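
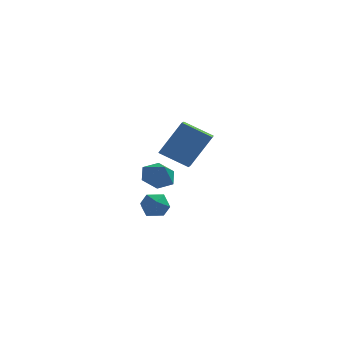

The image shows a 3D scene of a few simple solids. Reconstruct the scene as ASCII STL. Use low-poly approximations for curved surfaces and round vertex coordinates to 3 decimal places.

solid 
facet normal -0.328 0.560 -0.761
outer loop
vertex 0.372 2.489 -1.27
vertex -0.371 1.937 -1.356
vertex -0.405 2.679 -0.796
endloop
endfacet
facet normal 0.549 0.345 0.762
outer loop
vertex 0.372 2.489 -1.27
vertex -0.405 2.679 -0.796
vertex 0.011 1.283 -0.464
endloop
endfacet
facet normal -0.327 0.560 -0.762
outer loop
vertex -0.405 2.679 -0.796
vertex -0.371 1.937 -1.356
vertex -1.149 2.128 -0.882
endloop
endfacet
facet normal -0.229 0.160 0.960
outer loop
vertex -0.405 2.679 -0.796
vertex -1.149 2.128 -0.882
vertex 0.011 1.283 -0.464
endloop
endfacet
facet normal -0.327 0.559 -0.762
outer loop
vertex -1.149 2.128 -0.882
vertex -0.371 1.937 -1.356
vertex -1.115 1.386 -1.441
endloop
endfacet
facet normal -0.593 -0.502 0.630
outer loop
vertex -1.149 2.128 -0.882
vertex -1.115 1.386 -1.441
vertex 0.011 1.283 -0.464
endloop
endfacet
facet normal -0.327 0.559 -0.762
outer loop
vertex -1.115 1.386 -1.441
vertex -0.371 1.937 -1.356
vertex -0.338 1.195 -1.915
endloop
endfacet
facet normal -0.178 -0.979 0.102
outer loop
vertex -1.115 1.386 -1.441
vertex -0.338 1.195 -1.915
vertex 0.011 1.283 -0.464
endloop
endfacet
facet normal -0.327 0.559 -0.762
outer loop
vertex -0.338 1.195 -1.915
vertex -0.371 1.937 -1.356
vertex 0.406 1.747 -1.829
endloop
endfacet
facet normal 0.600 -0.794 -0.096
outer loop
vertex -0.338 1.195 -1.915
vertex 0.406 1.747 -1.829
vertex 0.011 1.283 -0.464
endloop
endfacet
facet normal -0.327 0.559 -0.762
outer loop
vertex 0.406 1.747 -1.829
vertex -0.371 1.937 -1.356
vertex 0.372 2.489 -1.27
endloop
endfacet
facet normal 0.963 -0.132 0.234
outer loop
vertex 0.406 1.747 -1.829
vertex 0.372 2.489 -1.27
vertex 0.011 1.283 -0.464
endloop
endfacet
facet normal -0.534 0.837 -0.116
outer loop
vertex -0.524 1.292 -3.344
vertex -1.149 0.959 -2.871
vertex -0.527 1.407 -2.5
endloop
endfacet
facet normal 0.167 0.977 -0.133
outer loop
vertex -0.524 1.292 -3.344
vertex -0.527 1.407 -2.5
vertex 0.202 1.228 -2.903
endloop
endfacet
facet normal 0.455 0.595 -0.663
outer loop
vertex -0.524 1.292 -3.344
vertex 0.202 1.228 -2.903
vertex 0.03 0.67 -3.522
endloop
endfacet
facet normal -0.066 0.220 -0.973
outer loop
vertex -0.524 1.292 -3.344
vertex 0.03 0.67 -3.522
vertex -0.805 0.503 -3.503
endloop
endfacet
facet normal -0.678 0.370 -0.636
outer loop
vertex -0.524 1.292 -3.344
vertex -0.805 0.503 -3.503
vertex -1.149 0.959 -2.871
endloop
endfacet
facet normal 0.451 0.752 0.481
outer loop
vertex 0.202 1.228 -2.903
vertex -0.527 1.407 -2.5
vertex 0.025 0.857 -2.157
endloop
endfacet
facet normal -0.682 0.526 0.508
outer loop
vertex -0.527 1.407 -2.5
vertex -1.149 0.959 -2.871
vertex -0.81 0.69 -2.138
endloop
endfacet
facet normal -0.915 -0.230 -0.332
outer loop
vertex -1.149 0.959 -2.871
vertex -0.805 0.503 -3.503
vertex -0.982 0.132 -2.757
endloop
endfacet
facet normal 0.075 -0.473 -0.878
outer loop
vertex -0.805 0.503 -3.503
vertex 0.03 0.67 -3.522
vertex -0.253 -0.047 -3.16
endloop
endfacet
facet normal 0.917 0.134 -0.375
outer loop
vertex 0.03 0.67 -3.522
vertex 0.202 1.228 -2.903
vertex 0.369 0.401 -2.789
endloop
endfacet
facet normal 0.066 -0.220 0.973
outer loop
vertex -0.256 0.068 -2.316
vertex 0.025 0.857 -2.157
vertex -0.81 0.69 -2.138
endloop
endfacet
facet normal -0.455 -0.595 0.663
outer loop
vertex -0.256 0.068 -2.316
vertex -0.81 0.69 -2.138
vertex -0.982 0.132 -2.757
endloop
endfacet
facet normal -0.167 -0.977 0.133
outer loop
vertex -0.256 0.068 -2.316
vertex -0.982 0.132 -2.757
vertex -0.253 -0.047 -3.16
endloop
endfacet
facet normal 0.534 -0.837 0.116
outer loop
vertex -0.256 0.068 -2.316
vertex -0.253 -0.047 -3.16
vertex 0.369 0.401 -2.789
endloop
endfacet
facet normal 0.678 -0.370 0.636
outer loop
vertex -0.256 0.068 -2.316
vertex 0.369 0.401 -2.789
vertex 0.025 0.857 -2.157
endloop
endfacet
facet normal -0.075 0.473 0.878
outer loop
vertex -0.81 0.69 -2.138
vertex 0.025 0.857 -2.157
vertex -0.527 1.407 -2.5
endloop
endfacet
facet normal -0.917 -0.134 0.375
outer loop
vertex -0.982 0.132 -2.757
vertex -0.81 0.69 -2.138
vertex -1.149 0.959 -2.871
endloop
endfacet
facet normal -0.451 -0.752 -0.481
outer loop
vertex -0.253 -0.047 -3.16
vertex -0.982 0.132 -2.757
vertex -0.805 0.503 -3.503
endloop
endfacet
facet normal 0.682 -0.526 -0.508
outer loop
vertex 0.369 0.401 -2.789
vertex -0.253 -0.047 -3.16
vertex 0.03 0.67 -3.522
endloop
endfacet
facet normal 0.915 0.230 0.332
outer loop
vertex 0.025 0.857 -2.157
vertex 0.369 0.401 -2.789
vertex 0.202 1.228 -2.903
endloop
endfacet
facet normal -0.870 0.167 0.464
outer loop
vertex 1.259 -3.489 4.469
vertex 1.28 -2.583 4.183
vertex 0.239 -4.009 2.744
endloop
endfacet
facet normal -0.022 -0.954 0.301
outer loop
vertex 1.64 -4.277 1.997
vertex 1.259 -3.489 4.469
vertex 0.239 -4.009 2.744
endloop
endfacet
facet normal -0.870 0.166 0.464
outer loop
vertex 0.239 -4.009 2.744
vertex 1.28 -2.583 4.183
vertex 0.26 -3.103 2.459
endloop
endfacet
facet normal -0.492 -0.251 -0.833
outer loop
vertex 0.26 -3.103 2.459
vertex 1.64 -4.277 1.997
vertex 0.239 -4.009 2.744
endloop
endfacet
facet normal 0.492 0.252 0.833
outer loop
vertex 1.259 -3.489 4.469
vertex 2.681 -2.851 3.436
vertex 1.28 -2.583 4.183
endloop
endfacet
facet normal -0.022 -0.954 0.301
outer loop
vertex 2.66 -3.757 3.721
vertex 1.259 -3.489 4.469
vertex 1.64 -4.277 1.997
endloop
endfacet
facet normal 0.493 0.251 0.833
outer loop
vertex 2.66 -3.757 3.721
vertex 2.681 -2.851 3.436
vertex 1.259 -3.489 4.469
endloop
endfacet
facet normal 0.022 0.953 -0.301
outer loop
vertex 1.28 -2.583 4.183
vertex 2.681 -2.851 3.436
vertex 0.26 -3.103 2.459
endloop
endfacet
facet normal -0.493 -0.252 -0.833
outer loop
vertex 1.661 -3.371 1.711
vertex 1.64 -4.277 1.997
vertex 0.26 -3.103 2.459
endloop
endfacet
facet normal 0.022 0.954 -0.300
outer loop
vertex 0.26 -3.103 2.459
vertex 2.681 -2.851 3.436
vertex 1.661 -3.371 1.711
endloop
endfacet
facet normal 0.870 -0.167 -0.464
outer loop
vertex 1.661 -3.371 1.711
vertex 2.66 -3.757 3.721
vertex 1.64 -4.277 1.997
endloop
endfacet
facet normal 0.870 -0.166 -0.464
outer loop
vertex 2.681 -2.851 3.436
vertex 2.66 -3.757 3.721
vertex 1.661 -3.371 1.711
endloop
endfacet

endsolid


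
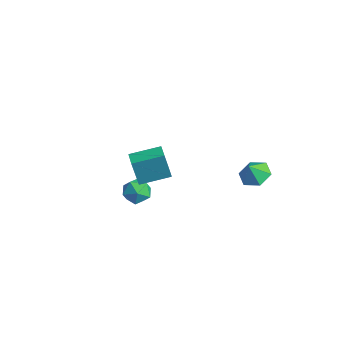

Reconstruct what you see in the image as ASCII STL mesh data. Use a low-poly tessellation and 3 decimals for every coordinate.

solid 
facet normal -0.974 0.227 0.016
outer loop
vertex -2.297 -1.153 -4.243
vertex -2.458 -1.886 -3.666
vertex -2.254 -1.036 -3.305
endloop
endfacet
facet normal -0.578 0.813 -0.075
outer loop
vertex -2.297 -1.153 -4.243
vertex -2.254 -1.036 -3.305
vertex -1.608 -0.628 -3.863
endloop
endfacet
facet normal -0.186 0.724 -0.664
outer loop
vertex -2.297 -1.153 -4.243
vertex -1.608 -0.628 -3.863
vertex -1.412 -1.226 -4.57
endloop
endfacet
facet normal -0.339 0.083 -0.937
outer loop
vertex -2.297 -1.153 -4.243
vertex -1.412 -1.226 -4.57
vertex -1.938 -2.004 -4.448
endloop
endfacet
facet normal -0.827 -0.224 -0.516
outer loop
vertex -2.297 -1.153 -4.243
vertex -1.938 -2.004 -4.448
vertex -2.458 -1.886 -3.666
endloop
endfacet
facet normal -0.133 0.867 0.480
outer loop
vertex -1.608 -0.628 -3.863
vertex -2.254 -1.036 -3.305
vertex -1.342 -1.036 -3.052
endloop
endfacet
facet normal -0.774 -0.081 0.628
outer loop
vertex -2.254 -1.036 -3.305
vertex -2.458 -1.886 -3.666
vertex -1.868 -1.814 -2.93
endloop
endfacet
facet normal -0.535 -0.812 -0.233
outer loop
vertex -2.458 -1.886 -3.666
vertex -1.938 -2.004 -4.448
vertex -1.672 -2.412 -3.637
endloop
endfacet
facet normal 0.254 -0.315 -0.915
outer loop
vertex -1.938 -2.004 -4.448
vertex -1.412 -1.226 -4.57
vertex -1.026 -2.004 -4.195
endloop
endfacet
facet normal 0.502 0.724 -0.473
outer loop
vertex -1.412 -1.226 -4.57
vertex -1.608 -0.628 -3.863
vertex -0.822 -1.154 -3.834
endloop
endfacet
facet normal 0.339 -0.083 0.937
outer loop
vertex -0.983 -1.887 -3.257
vertex -1.342 -1.036 -3.052
vertex -1.868 -1.814 -2.93
endloop
endfacet
facet normal 0.186 -0.724 0.664
outer loop
vertex -0.983 -1.887 -3.257
vertex -1.868 -1.814 -2.93
vertex -1.672 -2.412 -3.637
endloop
endfacet
facet normal 0.578 -0.813 0.075
outer loop
vertex -0.983 -1.887 -3.257
vertex -1.672 -2.412 -3.637
vertex -1.026 -2.004 -4.195
endloop
endfacet
facet normal 0.974 -0.227 -0.016
outer loop
vertex -0.983 -1.887 -3.257
vertex -1.026 -2.004 -4.195
vertex -0.822 -1.154 -3.834
endloop
endfacet
facet normal 0.827 0.224 0.516
outer loop
vertex -0.983 -1.887 -3.257
vertex -0.822 -1.154 -3.834
vertex -1.342 -1.036 -3.052
endloop
endfacet
facet normal -0.254 0.315 0.915
outer loop
vertex -1.868 -1.814 -2.93
vertex -1.342 -1.036 -3.052
vertex -2.254 -1.036 -3.305
endloop
endfacet
facet normal -0.502 -0.724 0.473
outer loop
vertex -1.672 -2.412 -3.637
vertex -1.868 -1.814 -2.93
vertex -2.458 -1.886 -3.666
endloop
endfacet
facet normal 0.133 -0.867 -0.480
outer loop
vertex -1.026 -2.004 -4.195
vertex -1.672 -2.412 -3.637
vertex -1.938 -2.004 -4.448
endloop
endfacet
facet normal 0.774 0.081 -0.628
outer loop
vertex -0.822 -1.154 -3.834
vertex -1.026 -2.004 -4.195
vertex -1.412 -1.226 -4.57
endloop
endfacet
facet normal 0.535 0.812 0.233
outer loop
vertex -1.342 -1.036 -3.052
vertex -0.822 -1.154 -3.834
vertex -1.608 -0.628 -3.863
endloop
endfacet
facet normal -0.921 0.385 -0.058
outer loop
vertex 2.499 -4.514 4.078
vertex 3.139 -2.927 4.444
vertex 2.728 -4.219 2.399
endloop
endfacet
facet normal -0.366 -0.907 -0.209
outer loop
vertex 3.621 -4.593 2.456
vertex 2.499 -4.514 4.078
vertex 2.728 -4.219 2.399
endloop
endfacet
facet normal -0.921 0.385 -0.058
outer loop
vertex 2.728 -4.219 2.399
vertex 3.139 -2.927 4.444
vertex 3.368 -2.632 2.765
endloop
endfacet
facet normal 0.134 0.171 -0.976
outer loop
vertex 3.368 -2.632 2.765
vertex 3.621 -4.593 2.456
vertex 2.728 -4.219 2.399
endloop
endfacet
facet normal -0.134 -0.171 0.976
outer loop
vertex 2.499 -4.514 4.078
vertex 4.032 -3.301 4.501
vertex 3.139 -2.927 4.444
endloop
endfacet
facet normal -0.366 -0.907 -0.209
outer loop
vertex 3.392 -4.888 4.135
vertex 2.499 -4.514 4.078
vertex 3.621 -4.593 2.456
endloop
endfacet
facet normal -0.134 -0.171 0.976
outer loop
vertex 3.392 -4.888 4.135
vertex 4.032 -3.301 4.501
vertex 2.499 -4.514 4.078
endloop
endfacet
facet normal 0.366 0.907 0.209
outer loop
vertex 3.139 -2.927 4.444
vertex 4.032 -3.301 4.501
vertex 3.368 -2.632 2.765
endloop
endfacet
facet normal 0.134 0.171 -0.976
outer loop
vertex 4.261 -3.006 2.822
vertex 3.621 -4.593 2.456
vertex 3.368 -2.632 2.765
endloop
endfacet
facet normal 0.366 0.907 0.209
outer loop
vertex 3.368 -2.632 2.765
vertex 4.032 -3.301 4.501
vertex 4.261 -3.006 2.822
endloop
endfacet
facet normal 0.921 -0.385 0.058
outer loop
vertex 4.261 -3.006 2.822
vertex 3.392 -4.888 4.135
vertex 3.621 -4.593 2.456
endloop
endfacet
facet normal 0.921 -0.385 0.058
outer loop
vertex 4.032 -3.301 4.501
vertex 3.392 -4.888 4.135
vertex 4.261 -3.006 2.822
endloop
endfacet
facet normal -0.025 0.451 -0.892
outer loop
vertex 4.25 3.389 -0.153
vertex 3.508 2.838 -0.411
vertex 3.352 3.681 0.02
endloop
endfacet
facet normal 0.288 0.361 0.887
outer loop
vertex 4.25 3.389 -0.153
vertex 3.352 3.681 0.02
vertex 3.532 2.382 0.491
endloop
endfacet
facet normal -0.025 0.451 -0.892
outer loop
vertex 3.352 3.681 0.02
vertex 3.508 2.838 -0.411
vertex 2.61 3.13 -0.238
endloop
endfacet
facet normal -0.474 0.241 0.847
outer loop
vertex 3.352 3.681 0.02
vertex 2.61 3.13 -0.238
vertex 3.532 2.382 0.491
endloop
endfacet
facet normal -0.025 0.451 -0.892
outer loop
vertex 2.61 3.13 -0.238
vertex 3.508 2.838 -0.411
vertex 2.765 2.286 -0.669
endloop
endfacet
facet normal -0.746 -0.406 0.527
outer loop
vertex 2.61 3.13 -0.238
vertex 2.765 2.286 -0.669
vertex 3.532 2.382 0.491
endloop
endfacet
facet normal -0.025 0.450 -0.893
outer loop
vertex 2.765 2.286 -0.669
vertex 3.508 2.838 -0.411
vertex 3.663 1.994 -0.841
endloop
endfacet
facet normal -0.257 -0.934 0.247
outer loop
vertex 2.765 2.286 -0.669
vertex 3.663 1.994 -0.841
vertex 3.532 2.382 0.491
endloop
endfacet
facet normal -0.024 0.450 -0.893
outer loop
vertex 3.663 1.994 -0.841
vertex 3.508 2.838 -0.411
vertex 4.405 2.545 -0.583
endloop
endfacet
facet normal 0.505 -0.814 0.287
outer loop
vertex 3.663 1.994 -0.841
vertex 4.405 2.545 -0.583
vertex 3.532 2.382 0.491
endloop
endfacet
facet normal -0.024 0.450 -0.893
outer loop
vertex 4.405 2.545 -0.583
vertex 3.508 2.838 -0.411
vertex 4.25 3.389 -0.153
endloop
endfacet
facet normal 0.777 -0.166 0.607
outer loop
vertex 4.405 2.545 -0.583
vertex 4.25 3.389 -0.153
vertex 3.532 2.382 0.491
endloop
endfacet

endsolid


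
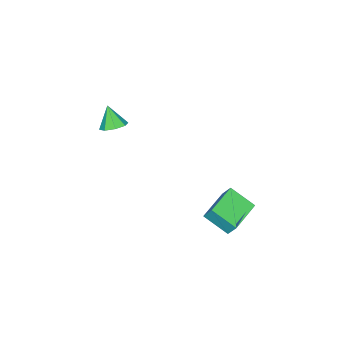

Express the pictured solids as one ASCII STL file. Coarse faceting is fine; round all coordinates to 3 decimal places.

solid 
facet normal 0.239 0.485 -0.841
outer loop
vertex 0.015 -2.808 0.41
vertex -0.648 -2.811 0.22
vertex -0.246 -2.383 0.581
endloop
endfacet
facet normal 0.623 0.070 0.779
outer loop
vertex 0.015 -2.808 0.41
vertex -0.246 -2.383 0.581
vertex -0.932 -3.389 1.22
endloop
endfacet
facet normal 0.239 0.485 -0.841
outer loop
vertex -0.246 -2.383 0.581
vertex -0.648 -2.811 0.22
vertex -0.742 -2.208 0.541
endloop
endfacet
facet normal 0.101 0.484 0.869
outer loop
vertex -0.246 -2.383 0.581
vertex -0.742 -2.208 0.541
vertex -0.932 -3.389 1.22
endloop
endfacet
facet normal 0.239 0.485 -0.841
outer loop
vertex -0.742 -2.208 0.541
vertex -0.648 -2.811 0.22
vertex -1.184 -2.386 0.313
endloop
endfacet
facet normal -0.547 0.482 0.685
outer loop
vertex -0.742 -2.208 0.541
vertex -1.184 -2.386 0.313
vertex -0.932 -3.389 1.22
endloop
endfacet
facet normal 0.239 0.485 -0.841
outer loop
vertex -1.184 -2.386 0.313
vertex -0.648 -2.811 0.22
vertex -1.311 -2.814 0.03
endloop
endfacet
facet normal -0.942 0.062 0.330
outer loop
vertex -1.184 -2.386 0.313
vertex -1.311 -2.814 0.03
vertex -0.932 -3.389 1.22
endloop
endfacet
facet normal 0.239 0.487 -0.840
outer loop
vertex -1.311 -2.814 0.03
vertex -0.648 -2.811 0.22
vertex -1.05 -3.239 -0.142
endloop
endfacet
facet normal -0.849 -0.528 0.015
outer loop
vertex -1.311 -2.814 0.03
vertex -1.05 -3.239 -0.142
vertex -0.932 -3.389 1.22
endloop
endfacet
facet normal 0.239 0.486 -0.840
outer loop
vertex -1.05 -3.239 -0.142
vertex -0.648 -2.811 0.22
vertex -0.553 -3.414 -0.102
endloop
endfacet
facet normal -0.326 -0.942 -0.076
outer loop
vertex -1.05 -3.239 -0.142
vertex -0.553 -3.414 -0.102
vertex -0.932 -3.389 1.22
endloop
endfacet
facet normal 0.240 0.486 -0.840
outer loop
vertex -0.553 -3.414 -0.102
vertex -0.648 -2.811 0.22
vertex -0.112 -3.236 0.127
endloop
endfacet
facet normal 0.322 -0.940 0.110
outer loop
vertex -0.553 -3.414 -0.102
vertex -0.112 -3.236 0.127
vertex -0.932 -3.389 1.22
endloop
endfacet
facet normal 0.239 0.485 -0.841
outer loop
vertex -0.112 -3.236 0.127
vertex -0.648 -2.811 0.22
vertex 0.015 -2.808 0.41
endloop
endfacet
facet normal 0.717 -0.520 0.465
outer loop
vertex -0.112 -3.236 0.127
vertex 0.015 -2.808 0.41
vertex -0.932 -3.389 1.22
endloop
endfacet
facet normal -0.991 -0.102 0.091
outer loop
vertex -2.043 2.83 -2.181
vertex -2.237 4.067 -2.912
vertex -2.067 2.359 -2.971
endloop
endfacet
facet normal 0.134 -0.853 0.505
outer loop
vertex -0.363 2.533 -3.128
vertex -2.043 2.83 -2.181
vertex -2.067 2.359 -2.971
endloop
endfacet
facet normal -0.991 -0.102 0.091
outer loop
vertex -2.067 2.359 -2.971
vertex -2.237 4.067 -2.912
vertex -2.261 3.596 -3.702
endloop
endfacet
facet normal -0.027 -0.512 -0.859
outer loop
vertex -2.261 3.596 -3.702
vertex -0.363 2.533 -3.128
vertex -2.067 2.359 -2.971
endloop
endfacet
facet normal 0.027 0.512 0.859
outer loop
vertex -2.043 2.83 -2.181
vertex -0.533 4.241 -3.069
vertex -2.237 4.067 -2.912
endloop
endfacet
facet normal 0.134 -0.853 0.505
outer loop
vertex -0.339 3.004 -2.338
vertex -2.043 2.83 -2.181
vertex -0.363 2.533 -3.128
endloop
endfacet
facet normal 0.027 0.512 0.859
outer loop
vertex -0.339 3.004 -2.338
vertex -0.533 4.241 -3.069
vertex -2.043 2.83 -2.181
endloop
endfacet
facet normal -0.134 0.853 -0.505
outer loop
vertex -2.237 4.067 -2.912
vertex -0.533 4.241 -3.069
vertex -2.261 3.596 -3.702
endloop
endfacet
facet normal -0.027 -0.512 -0.859
outer loop
vertex -0.557 3.77 -3.859
vertex -0.363 2.533 -3.128
vertex -2.261 3.596 -3.702
endloop
endfacet
facet normal -0.134 0.853 -0.505
outer loop
vertex -2.261 3.596 -3.702
vertex -0.533 4.241 -3.069
vertex -0.557 3.77 -3.859
endloop
endfacet
facet normal 0.991 0.102 -0.091
outer loop
vertex -0.557 3.77 -3.859
vertex -0.339 3.004 -2.338
vertex -0.363 2.533 -3.128
endloop
endfacet
facet normal 0.991 0.102 -0.091
outer loop
vertex -0.533 4.241 -3.069
vertex -0.339 3.004 -2.338
vertex -0.557 3.77 -3.859
endloop
endfacet

endsolid


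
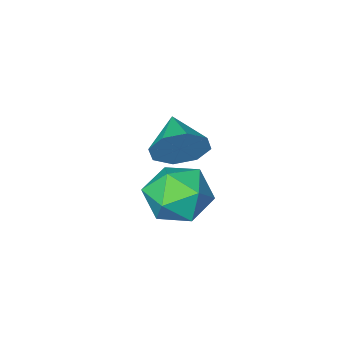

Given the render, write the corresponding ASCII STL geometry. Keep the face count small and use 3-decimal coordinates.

solid 
facet normal 0.343 0.881 -0.326
outer loop
vertex 1.263 -0.5 1.57
vertex 0.636 -0.534 0.817
vertex 0.603 -0.183 1.732
endloop
endfacet
facet normal 0.102 -0.276 0.956
outer loop
vertex 1.263 -0.5 1.57
vertex 0.603 -0.183 1.732
vertex 0.124 -1.846 1.303
endloop
endfacet
facet normal 0.344 0.881 -0.325
outer loop
vertex 0.603 -0.183 1.732
vertex 0.636 -0.534 0.817
vertex -0.038 -0.071 1.357
endloop
endfacet
facet normal -0.513 -0.073 0.855
outer loop
vertex 0.603 -0.183 1.732
vertex -0.038 -0.071 1.357
vertex 0.124 -1.846 1.303
endloop
endfacet
facet normal 0.344 0.881 -0.325
outer loop
vertex -0.038 -0.071 1.357
vertex 0.636 -0.534 0.817
vertex -0.283 -0.23 0.667
endloop
endfacet
facet normal -0.931 -0.096 0.353
outer loop
vertex -0.038 -0.071 1.357
vertex -0.283 -0.23 0.667
vertex 0.124 -1.846 1.303
endloop
endfacet
facet normal 0.344 0.880 -0.326
outer loop
vertex -0.283 -0.23 0.667
vertex 0.636 -0.534 0.817
vertex 0.01 -0.568 0.064
endloop
endfacet
facet normal -0.909 -0.330 -0.257
outer loop
vertex -0.283 -0.23 0.667
vertex 0.01 -0.568 0.064
vertex 0.124 -1.846 1.303
endloop
endfacet
facet normal 0.344 0.881 -0.325
outer loop
vertex 0.01 -0.568 0.064
vertex 0.636 -0.534 0.817
vertex 0.67 -0.885 -0.097
endloop
endfacet
facet normal -0.458 -0.640 -0.618
outer loop
vertex 0.01 -0.568 0.064
vertex 0.67 -0.885 -0.097
vertex 0.124 -1.846 1.303
endloop
endfacet
facet normal 0.344 0.881 -0.325
outer loop
vertex 0.67 -0.885 -0.097
vertex 0.636 -0.534 0.817
vertex 1.31 -0.997 0.277
endloop
endfacet
facet normal 0.155 -0.842 -0.517
outer loop
vertex 0.67 -0.885 -0.097
vertex 1.31 -0.997 0.277
vertex 0.124 -1.846 1.303
endloop
endfacet
facet normal 0.344 0.881 -0.326
outer loop
vertex 1.31 -0.997 0.277
vertex 0.636 -0.534 0.817
vertex 1.556 -0.837 0.968
endloop
endfacet
facet normal 0.574 -0.819 -0.015
outer loop
vertex 1.31 -0.997 0.277
vertex 1.556 -0.837 0.968
vertex 0.124 -1.846 1.303
endloop
endfacet
facet normal 0.344 0.881 -0.326
outer loop
vertex 1.556 -0.837 0.968
vertex 0.636 -0.534 0.817
vertex 1.263 -0.5 1.57
endloop
endfacet
facet normal 0.551 -0.585 0.595
outer loop
vertex 1.556 -0.837 0.968
vertex 1.263 -0.5 1.57
vertex 0.124 -1.846 1.303
endloop
endfacet
facet normal -0.201 -0.393 0.897
outer loop
vertex 1.566 2.099 1.994
vertex 2.204 1.218 1.751
vertex 2.653 2.112 2.243
endloop
endfacet
facet normal -0.215 0.320 0.923
outer loop
vertex 1.566 2.099 1.994
vertex 2.653 2.112 2.243
vertex 2.168 3.019 1.815
endloop
endfacet
facet normal -0.703 0.548 0.454
outer loop
vertex 1.566 2.099 1.994
vertex 2.168 3.019 1.815
vertex 1.42 2.686 1.059
endloop
endfacet
facet normal -0.990 -0.024 0.139
outer loop
vertex 1.566 2.099 1.994
vertex 1.42 2.686 1.059
vertex 1.442 1.573 1.02
endloop
endfacet
facet normal -0.679 -0.606 0.414
outer loop
vertex 1.566 2.099 1.994
vertex 1.442 1.573 1.02
vertex 2.204 1.218 1.751
endloop
endfacet
facet normal 0.423 0.562 0.711
outer loop
vertex 2.168 3.019 1.815
vertex 2.653 2.112 2.243
vertex 3.178 2.707 1.46
endloop
endfacet
facet normal 0.446 -0.593 0.670
outer loop
vertex 2.653 2.112 2.243
vertex 2.204 1.218 1.751
vertex 3.2 1.594 1.421
endloop
endfacet
facet normal -0.329 -0.938 -0.112
outer loop
vertex 2.204 1.218 1.751
vertex 1.442 1.573 1.02
vertex 2.452 1.261 0.665
endloop
endfacet
facet normal -0.832 0.003 -0.555
outer loop
vertex 1.442 1.573 1.02
vertex 1.42 2.686 1.059
vertex 1.967 2.168 0.237
endloop
endfacet
facet normal -0.366 0.929 -0.047
outer loop
vertex 1.42 2.686 1.059
vertex 2.168 3.019 1.815
vertex 2.416 3.062 0.729
endloop
endfacet
facet normal 0.990 0.024 -0.139
outer loop
vertex 3.054 2.181 0.486
vertex 3.178 2.707 1.46
vertex 3.2 1.594 1.421
endloop
endfacet
facet normal 0.703 -0.548 -0.454
outer loop
vertex 3.054 2.181 0.486
vertex 3.2 1.594 1.421
vertex 2.452 1.261 0.665
endloop
endfacet
facet normal 0.215 -0.320 -0.923
outer loop
vertex 3.054 2.181 0.486
vertex 2.452 1.261 0.665
vertex 1.967 2.168 0.237
endloop
endfacet
facet normal 0.201 0.393 -0.897
outer loop
vertex 3.054 2.181 0.486
vertex 1.967 2.168 0.237
vertex 2.416 3.062 0.729
endloop
endfacet
facet normal 0.679 0.606 -0.414
outer loop
vertex 3.054 2.181 0.486
vertex 2.416 3.062 0.729
vertex 3.178 2.707 1.46
endloop
endfacet
facet normal 0.832 -0.003 0.555
outer loop
vertex 3.2 1.594 1.421
vertex 3.178 2.707 1.46
vertex 2.653 2.112 2.243
endloop
endfacet
facet normal 0.366 -0.929 0.047
outer loop
vertex 2.452 1.261 0.665
vertex 3.2 1.594 1.421
vertex 2.204 1.218 1.751
endloop
endfacet
facet normal -0.423 -0.562 -0.711
outer loop
vertex 1.967 2.168 0.237
vertex 2.452 1.261 0.665
vertex 1.442 1.573 1.02
endloop
endfacet
facet normal -0.446 0.593 -0.670
outer loop
vertex 2.416 3.062 0.729
vertex 1.967 2.168 0.237
vertex 1.42 2.686 1.059
endloop
endfacet
facet normal 0.329 0.938 0.112
outer loop
vertex 3.178 2.707 1.46
vertex 2.416 3.062 0.729
vertex 2.168 3.019 1.815
endloop
endfacet

endsolid


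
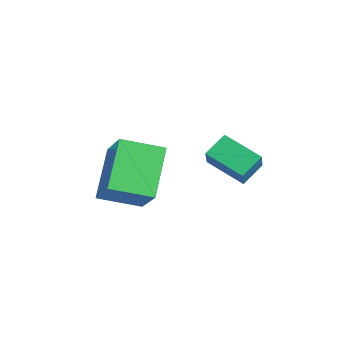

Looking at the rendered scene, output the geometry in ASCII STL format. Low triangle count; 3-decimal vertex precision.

solid 
facet normal -0.608 0.454 0.651
outer loop
vertex 2.893 0.581 2.816
vertex 3.392 1.853 2.395
vertex 1.724 0.66 1.669
endloop
endfacet
facet normal -0.349 -0.890 0.294
outer loop
vertex 2.868 -0.193 0.445
vertex 2.893 0.581 2.816
vertex 1.724 0.66 1.669
endloop
endfacet
facet normal -0.608 0.454 0.651
outer loop
vertex 1.724 0.66 1.669
vertex 3.392 1.853 2.395
vertex 2.223 1.932 1.248
endloop
endfacet
facet normal -0.713 0.048 -0.700
outer loop
vertex 2.223 1.932 1.248
vertex 2.868 -0.193 0.445
vertex 1.724 0.66 1.669
endloop
endfacet
facet normal 0.713 -0.048 0.700
outer loop
vertex 2.893 0.581 2.816
vertex 4.536 1.0 1.171
vertex 3.392 1.853 2.395
endloop
endfacet
facet normal -0.349 -0.890 0.294
outer loop
vertex 4.037 -0.272 1.592
vertex 2.893 0.581 2.816
vertex 2.868 -0.193 0.445
endloop
endfacet
facet normal 0.713 -0.048 0.700
outer loop
vertex 4.037 -0.272 1.592
vertex 4.536 1.0 1.171
vertex 2.893 0.581 2.816
endloop
endfacet
facet normal 0.349 0.890 -0.294
outer loop
vertex 3.392 1.853 2.395
vertex 4.536 1.0 1.171
vertex 2.223 1.932 1.248
endloop
endfacet
facet normal -0.713 0.048 -0.700
outer loop
vertex 3.367 1.079 0.024
vertex 2.868 -0.193 0.445
vertex 2.223 1.932 1.248
endloop
endfacet
facet normal 0.349 0.890 -0.294
outer loop
vertex 2.223 1.932 1.248
vertex 4.536 1.0 1.171
vertex 3.367 1.079 0.024
endloop
endfacet
facet normal 0.608 -0.454 -0.651
outer loop
vertex 3.367 1.079 0.024
vertex 4.037 -0.272 1.592
vertex 2.868 -0.193 0.445
endloop
endfacet
facet normal 0.608 -0.454 -0.651
outer loop
vertex 4.536 1.0 1.171
vertex 4.037 -0.272 1.592
vertex 3.367 1.079 0.024
endloop
endfacet
facet normal -0.782 -0.503 0.368
outer loop
vertex 3.786 2.923 2.101
vertex 3.541 3.656 2.582
vertex 3.201 3.25 1.306
endloop
endfacet
facet normal 0.269 -0.805 -0.529
outer loop
vertex 4.279 3.944 0.798
vertex 3.786 2.923 2.101
vertex 3.201 3.25 1.306
endloop
endfacet
facet normal -0.781 -0.504 0.368
outer loop
vertex 3.201 3.25 1.306
vertex 3.541 3.656 2.582
vertex 2.956 3.982 1.787
endloop
endfacet
facet normal -0.563 0.314 -0.765
outer loop
vertex 2.956 3.982 1.787
vertex 4.279 3.944 0.798
vertex 3.201 3.25 1.306
endloop
endfacet
facet normal 0.563 -0.314 0.765
outer loop
vertex 3.786 2.923 2.101
vertex 4.619 4.35 2.074
vertex 3.541 3.656 2.582
endloop
endfacet
facet normal 0.270 -0.805 -0.529
outer loop
vertex 4.864 3.618 1.593
vertex 3.786 2.923 2.101
vertex 4.279 3.944 0.798
endloop
endfacet
facet normal 0.563 -0.314 0.765
outer loop
vertex 4.864 3.618 1.593
vertex 4.619 4.35 2.074
vertex 3.786 2.923 2.101
endloop
endfacet
facet normal -0.269 0.805 0.528
outer loop
vertex 3.541 3.656 2.582
vertex 4.619 4.35 2.074
vertex 2.956 3.982 1.787
endloop
endfacet
facet normal -0.563 0.314 -0.765
outer loop
vertex 4.034 4.677 1.279
vertex 4.279 3.944 0.798
vertex 2.956 3.982 1.787
endloop
endfacet
facet normal -0.269 0.805 0.529
outer loop
vertex 2.956 3.982 1.787
vertex 4.619 4.35 2.074
vertex 4.034 4.677 1.279
endloop
endfacet
facet normal 0.782 0.503 -0.369
outer loop
vertex 4.034 4.677 1.279
vertex 4.864 3.618 1.593
vertex 4.279 3.944 0.798
endloop
endfacet
facet normal 0.782 0.503 -0.368
outer loop
vertex 4.619 4.35 2.074
vertex 4.864 3.618 1.593
vertex 4.034 4.677 1.279
endloop
endfacet

endsolid


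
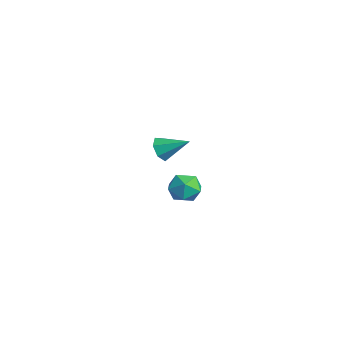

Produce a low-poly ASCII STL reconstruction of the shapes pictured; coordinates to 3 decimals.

solid 
facet normal -0.538 -0.694 -0.479
outer loop
vertex -1.167 -1.068 -4.352
vertex -1.593 -1.069 -3.873
vertex -1.587 -0.708 -4.402
endloop
endfacet
facet normal 0.554 0.561 -0.615
outer loop
vertex -1.167 -1.068 -4.352
vertex -1.587 -0.708 -4.402
vertex -0.867 -0.131 -3.227
endloop
endfacet
facet normal -0.538 -0.694 -0.479
outer loop
vertex -1.587 -0.708 -4.402
vertex -1.593 -1.069 -3.873
vertex -2.011 -0.62 -4.054
endloop
endfacet
facet normal -0.119 0.918 -0.378
outer loop
vertex -1.587 -0.708 -4.402
vertex -2.011 -0.62 -4.054
vertex -0.867 -0.131 -3.227
endloop
endfacet
facet normal -0.538 -0.694 -0.479
outer loop
vertex -2.011 -0.62 -4.054
vertex -1.593 -1.069 -3.873
vertex -2.12 -0.87 -3.57
endloop
endfacet
facet normal -0.544 0.789 0.285
outer loop
vertex -2.011 -0.62 -4.054
vertex -2.12 -0.87 -3.57
vertex -0.867 -0.131 -3.227
endloop
endfacet
facet normal -0.537 -0.695 -0.477
outer loop
vertex -2.12 -0.87 -3.57
vertex -1.593 -1.069 -3.873
vertex -1.831 -1.269 -3.314
endloop
endfacet
facet normal -0.400 0.272 0.875
outer loop
vertex -2.12 -0.87 -3.57
vertex -1.831 -1.269 -3.314
vertex -0.867 -0.131 -3.227
endloop
endfacet
facet normal -0.538 -0.695 -0.478
outer loop
vertex -1.831 -1.269 -3.314
vertex -1.593 -1.069 -3.873
vertex -1.363 -1.518 -3.479
endloop
endfacet
facet normal 0.204 -0.245 0.948
outer loop
vertex -1.831 -1.269 -3.314
vertex -1.363 -1.518 -3.479
vertex -0.867 -0.131 -3.227
endloop
endfacet
facet normal -0.537 -0.695 -0.478
outer loop
vertex -1.363 -1.518 -3.479
vertex -1.593 -1.069 -3.873
vertex -1.068 -1.428 -3.941
endloop
endfacet
facet normal 0.813 -0.372 0.447
outer loop
vertex -1.363 -1.518 -3.479
vertex -1.068 -1.428 -3.941
vertex -0.867 -0.131 -3.227
endloop
endfacet
facet normal -0.537 -0.694 -0.479
outer loop
vertex -1.068 -1.428 -3.941
vertex -1.593 -1.069 -3.873
vertex -1.167 -1.068 -4.352
endloop
endfacet
facet normal 0.969 -0.015 -0.246
outer loop
vertex -1.068 -1.428 -3.941
vertex -1.167 -1.068 -4.352
vertex -0.867 -0.131 -3.227
endloop
endfacet
facet normal -0.491 0.271 0.828
outer loop
vertex 3.169 -1.779 -2.643
vertex 3.522 -2.313 -2.259
vertex 3.819 -1.629 -2.307
endloop
endfacet
facet normal -0.395 0.829 0.395
outer loop
vertex 3.169 -1.779 -2.643
vertex 3.819 -1.629 -2.307
vertex 3.684 -1.367 -2.993
endloop
endfacet
facet normal -0.699 0.676 -0.232
outer loop
vertex 3.169 -1.779 -2.643
vertex 3.684 -1.367 -2.993
vertex 3.304 -1.889 -3.369
endloop
endfacet
facet normal -0.982 0.023 -0.186
outer loop
vertex 3.169 -1.779 -2.643
vertex 3.304 -1.889 -3.369
vertex 3.204 -2.473 -2.915
endloop
endfacet
facet normal -0.854 -0.227 0.469
outer loop
vertex 3.169 -1.779 -2.643
vertex 3.204 -2.473 -2.915
vertex 3.522 -2.313 -2.259
endloop
endfacet
facet normal 0.307 0.908 0.286
outer loop
vertex 3.684 -1.367 -2.993
vertex 3.819 -1.629 -2.307
vertex 4.356 -1.647 -2.825
endloop
endfacet
facet normal 0.150 0.004 0.989
outer loop
vertex 3.819 -1.629 -2.307
vertex 3.522 -2.313 -2.259
vertex 4.256 -2.231 -2.371
endloop
endfacet
facet normal -0.436 -0.802 0.407
outer loop
vertex 3.522 -2.313 -2.259
vertex 3.204 -2.473 -2.915
vertex 3.876 -2.753 -2.747
endloop
endfacet
facet normal -0.644 -0.398 -0.654
outer loop
vertex 3.204 -2.473 -2.915
vertex 3.304 -1.889 -3.369
vertex 3.741 -2.491 -3.433
endloop
endfacet
facet normal -0.185 0.659 -0.729
outer loop
vertex 3.304 -1.889 -3.369
vertex 3.684 -1.367 -2.993
vertex 4.038 -1.807 -3.481
endloop
endfacet
facet normal 0.982 -0.023 0.186
outer loop
vertex 4.391 -2.341 -3.097
vertex 4.356 -1.647 -2.825
vertex 4.256 -2.231 -2.371
endloop
endfacet
facet normal 0.699 -0.676 0.232
outer loop
vertex 4.391 -2.341 -3.097
vertex 4.256 -2.231 -2.371
vertex 3.876 -2.753 -2.747
endloop
endfacet
facet normal 0.395 -0.829 -0.395
outer loop
vertex 4.391 -2.341 -3.097
vertex 3.876 -2.753 -2.747
vertex 3.741 -2.491 -3.433
endloop
endfacet
facet normal 0.491 -0.271 -0.828
outer loop
vertex 4.391 -2.341 -3.097
vertex 3.741 -2.491 -3.433
vertex 4.038 -1.807 -3.481
endloop
endfacet
facet normal 0.854 0.227 -0.469
outer loop
vertex 4.391 -2.341 -3.097
vertex 4.038 -1.807 -3.481
vertex 4.356 -1.647 -2.825
endloop
endfacet
facet normal 0.644 0.398 0.654
outer loop
vertex 4.256 -2.231 -2.371
vertex 4.356 -1.647 -2.825
vertex 3.819 -1.629 -2.307
endloop
endfacet
facet normal 0.185 -0.659 0.729
outer loop
vertex 3.876 -2.753 -2.747
vertex 4.256 -2.231 -2.371
vertex 3.522 -2.313 -2.259
endloop
endfacet
facet normal -0.307 -0.908 -0.286
outer loop
vertex 3.741 -2.491 -3.433
vertex 3.876 -2.753 -2.747
vertex 3.204 -2.473 -2.915
endloop
endfacet
facet normal -0.150 -0.004 -0.989
outer loop
vertex 4.038 -1.807 -3.481
vertex 3.741 -2.491 -3.433
vertex 3.304 -1.889 -3.369
endloop
endfacet
facet normal 0.436 0.802 -0.407
outer loop
vertex 4.356 -1.647 -2.825
vertex 4.038 -1.807 -3.481
vertex 3.684 -1.367 -2.993
endloop
endfacet

endsolid


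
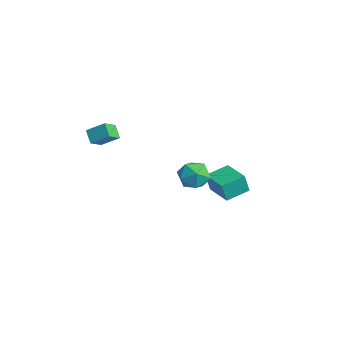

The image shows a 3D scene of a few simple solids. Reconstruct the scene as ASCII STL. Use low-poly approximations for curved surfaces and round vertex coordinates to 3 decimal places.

solid 
facet normal 0.305 0.006 0.952
outer loop
vertex 3.399 1.067 3.22
vertex 3.225 0.128 3.282
vertex 4.087 0.437 3.004
endloop
endfacet
facet normal 0.644 0.507 0.573
outer loop
vertex 3.399 1.067 3.22
vertex 4.087 0.437 3.004
vertex 3.961 1.214 2.459
endloop
endfacet
facet normal 0.153 0.943 0.295
outer loop
vertex 3.399 1.067 3.22
vertex 3.961 1.214 2.459
vertex 3.021 1.385 2.401
endloop
endfacet
facet normal -0.490 0.713 0.503
outer loop
vertex 3.399 1.067 3.22
vertex 3.021 1.385 2.401
vertex 2.566 0.714 2.909
endloop
endfacet
facet normal -0.396 0.133 0.909
outer loop
vertex 3.399 1.067 3.22
vertex 2.566 0.714 2.909
vertex 3.225 0.128 3.282
endloop
endfacet
facet normal 0.982 0.184 0.035
outer loop
vertex 3.961 1.214 2.459
vertex 4.087 0.437 3.004
vertex 4.134 0.366 2.051
endloop
endfacet
facet normal 0.433 -0.627 0.648
outer loop
vertex 4.087 0.437 3.004
vertex 3.225 0.128 3.282
vertex 3.679 -0.305 2.559
endloop
endfacet
facet normal -0.700 -0.420 0.577
outer loop
vertex 3.225 0.128 3.282
vertex 2.566 0.714 2.909
vertex 2.739 -0.134 2.501
endloop
endfacet
facet normal -0.852 0.517 -0.081
outer loop
vertex 2.566 0.714 2.909
vertex 3.021 1.385 2.401
vertex 2.613 0.643 1.956
endloop
endfacet
facet normal 0.188 0.890 -0.415
outer loop
vertex 3.021 1.385 2.401
vertex 3.961 1.214 2.459
vertex 3.475 0.952 1.678
endloop
endfacet
facet normal 0.490 -0.713 -0.503
outer loop
vertex 3.301 0.013 1.74
vertex 4.134 0.366 2.051
vertex 3.679 -0.305 2.559
endloop
endfacet
facet normal -0.153 -0.943 -0.295
outer loop
vertex 3.301 0.013 1.74
vertex 3.679 -0.305 2.559
vertex 2.739 -0.134 2.501
endloop
endfacet
facet normal -0.644 -0.507 -0.573
outer loop
vertex 3.301 0.013 1.74
vertex 2.739 -0.134 2.501
vertex 2.613 0.643 1.956
endloop
endfacet
facet normal -0.305 -0.006 -0.952
outer loop
vertex 3.301 0.013 1.74
vertex 2.613 0.643 1.956
vertex 3.475 0.952 1.678
endloop
endfacet
facet normal 0.396 -0.133 -0.909
outer loop
vertex 3.301 0.013 1.74
vertex 3.475 0.952 1.678
vertex 4.134 0.366 2.051
endloop
endfacet
facet normal 0.852 -0.517 0.081
outer loop
vertex 3.679 -0.305 2.559
vertex 4.134 0.366 2.051
vertex 4.087 0.437 3.004
endloop
endfacet
facet normal -0.188 -0.890 0.415
outer loop
vertex 2.739 -0.134 2.501
vertex 3.679 -0.305 2.559
vertex 3.225 0.128 3.282
endloop
endfacet
facet normal -0.982 -0.184 -0.035
outer loop
vertex 2.613 0.643 1.956
vertex 2.739 -0.134 2.501
vertex 2.566 0.714 2.909
endloop
endfacet
facet normal -0.433 0.627 -0.648
outer loop
vertex 3.475 0.952 1.678
vertex 2.613 0.643 1.956
vertex 3.021 1.385 2.401
endloop
endfacet
facet normal 0.700 0.420 -0.577
outer loop
vertex 4.134 0.366 2.051
vertex 3.475 0.952 1.678
vertex 3.961 1.214 2.459
endloop
endfacet
facet normal -0.985 -0.169 -0.020
outer loop
vertex -0.42 2.597 -0.078
vertex -0.66 3.953 0.269
vertex -0.446 2.885 -1.222
endloop
endfacet
facet normal 0.169 -0.955 -0.244
outer loop
vertex 1.2 3.167 -1.189
vertex -0.42 2.597 -0.078
vertex -0.446 2.885 -1.222
endloop
endfacet
facet normal -0.985 -0.169 -0.020
outer loop
vertex -0.446 2.885 -1.222
vertex -0.66 3.953 0.269
vertex -0.686 4.241 -0.875
endloop
endfacet
facet normal -0.022 0.244 -0.969
outer loop
vertex -0.686 4.241 -0.875
vertex 1.2 3.167 -1.189
vertex -0.446 2.885 -1.222
endloop
endfacet
facet normal 0.022 -0.244 0.969
outer loop
vertex -0.42 2.597 -0.078
vertex 0.986 4.235 0.302
vertex -0.66 3.953 0.269
endloop
endfacet
facet normal 0.169 -0.955 -0.244
outer loop
vertex 1.226 2.879 -0.045
vertex -0.42 2.597 -0.078
vertex 1.2 3.167 -1.189
endloop
endfacet
facet normal 0.022 -0.244 0.969
outer loop
vertex 1.226 2.879 -0.045
vertex 0.986 4.235 0.302
vertex -0.42 2.597 -0.078
endloop
endfacet
facet normal -0.169 0.955 0.244
outer loop
vertex -0.66 3.953 0.269
vertex 0.986 4.235 0.302
vertex -0.686 4.241 -0.875
endloop
endfacet
facet normal -0.022 0.244 -0.969
outer loop
vertex 0.96 4.523 -0.842
vertex 1.2 3.167 -1.189
vertex -0.686 4.241 -0.875
endloop
endfacet
facet normal -0.169 0.955 0.244
outer loop
vertex -0.686 4.241 -0.875
vertex 0.986 4.235 0.302
vertex 0.96 4.523 -0.842
endloop
endfacet
facet normal 0.985 0.169 0.020
outer loop
vertex 0.96 4.523 -0.842
vertex 1.226 2.879 -0.045
vertex 1.2 3.167 -1.189
endloop
endfacet
facet normal 0.985 0.169 0.020
outer loop
vertex 0.986 4.235 0.302
vertex 1.226 2.879 -0.045
vertex 0.96 4.523 -0.842
endloop
endfacet
facet normal -0.477 0.712 -0.516
outer loop
vertex -3.951 -1.151 2.558
vertex -3.262 -1.132 1.948
vertex -4.513 -2.008 1.895
endloop
endfacet
facet normal -0.749 -0.021 0.662
outer loop
vertex -4.018 -2.748 2.432
vertex -3.951 -1.151 2.558
vertex -4.513 -2.008 1.895
endloop
endfacet
facet normal -0.477 0.712 -0.516
outer loop
vertex -4.513 -2.008 1.895
vertex -3.262 -1.132 1.948
vertex -3.824 -1.988 1.286
endloop
endfacet
facet normal -0.460 -0.702 -0.544
outer loop
vertex -3.824 -1.988 1.286
vertex -4.018 -2.748 2.432
vertex -4.513 -2.008 1.895
endloop
endfacet
facet normal 0.461 0.702 0.543
outer loop
vertex -3.951 -1.151 2.558
vertex -2.767 -1.872 2.485
vertex -3.262 -1.132 1.948
endloop
endfacet
facet normal -0.749 -0.021 0.663
outer loop
vertex -3.456 -1.892 3.094
vertex -3.951 -1.151 2.558
vertex -4.018 -2.748 2.432
endloop
endfacet
facet normal 0.461 0.701 0.544
outer loop
vertex -3.456 -1.892 3.094
vertex -2.767 -1.872 2.485
vertex -3.951 -1.151 2.558
endloop
endfacet
facet normal 0.749 0.020 -0.662
outer loop
vertex -3.262 -1.132 1.948
vertex -2.767 -1.872 2.485
vertex -3.824 -1.988 1.286
endloop
endfacet
facet normal -0.462 -0.701 -0.543
outer loop
vertex -3.329 -2.729 1.822
vertex -4.018 -2.748 2.432
vertex -3.824 -1.988 1.286
endloop
endfacet
facet normal 0.749 0.021 -0.662
outer loop
vertex -3.824 -1.988 1.286
vertex -2.767 -1.872 2.485
vertex -3.329 -2.729 1.822
endloop
endfacet
facet normal 0.476 -0.712 0.516
outer loop
vertex -3.329 -2.729 1.822
vertex -3.456 -1.892 3.094
vertex -4.018 -2.748 2.432
endloop
endfacet
facet normal 0.477 -0.712 0.516
outer loop
vertex -2.767 -1.872 2.485
vertex -3.456 -1.892 3.094
vertex -3.329 -2.729 1.822
endloop
endfacet

endsolid


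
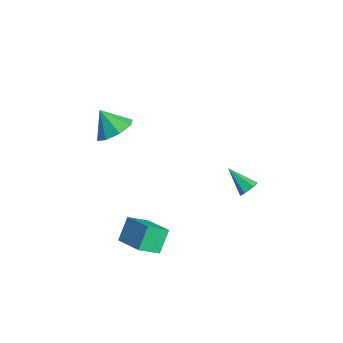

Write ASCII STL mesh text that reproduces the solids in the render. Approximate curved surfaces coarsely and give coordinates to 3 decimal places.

solid 
facet normal 0.804 0.259 -0.535
outer loop
vertex 2.275 3.358 -3.255
vertex 1.986 3.297 -3.719
vertex 1.998 3.785 -3.465
endloop
endfacet
facet normal 0.063 0.473 0.879
outer loop
vertex 2.275 3.358 -3.255
vertex 1.998 3.785 -3.465
vertex 0.754 2.903 -2.901
endloop
endfacet
facet normal 0.804 0.259 -0.535
outer loop
vertex 1.998 3.785 -3.465
vertex 1.986 3.297 -3.719
vertex 1.709 3.724 -3.929
endloop
endfacet
facet normal -0.503 0.840 0.203
outer loop
vertex 1.998 3.785 -3.465
vertex 1.709 3.724 -3.929
vertex 0.754 2.903 -2.901
endloop
endfacet
facet normal 0.804 0.259 -0.535
outer loop
vertex 1.709 3.724 -3.929
vertex 1.986 3.297 -3.719
vertex 1.697 3.236 -4.183
endloop
endfacet
facet normal -0.805 0.289 -0.517
outer loop
vertex 1.709 3.724 -3.929
vertex 1.697 3.236 -4.183
vertex 0.754 2.903 -2.901
endloop
endfacet
facet normal 0.805 0.258 -0.535
outer loop
vertex 1.697 3.236 -4.183
vertex 1.986 3.297 -3.719
vertex 1.973 2.81 -3.973
endloop
endfacet
facet normal -0.541 -0.627 -0.561
outer loop
vertex 1.697 3.236 -4.183
vertex 1.973 2.81 -3.973
vertex 0.754 2.903 -2.901
endloop
endfacet
facet normal 0.805 0.257 -0.535
outer loop
vertex 1.973 2.81 -3.973
vertex 1.986 3.297 -3.719
vertex 2.262 2.87 -3.509
endloop
endfacet
facet normal 0.024 -0.993 0.113
outer loop
vertex 1.973 2.81 -3.973
vertex 2.262 2.87 -3.509
vertex 0.754 2.903 -2.901
endloop
endfacet
facet normal 0.805 0.257 -0.535
outer loop
vertex 2.262 2.87 -3.509
vertex 1.986 3.297 -3.719
vertex 2.275 3.358 -3.255
endloop
endfacet
facet normal 0.327 -0.443 0.835
outer loop
vertex 2.262 2.87 -3.509
vertex 2.275 3.358 -3.255
vertex 0.754 2.903 -2.901
endloop
endfacet
facet normal -0.929 -0.150 -0.339
outer loop
vertex 1.678 -3.255 -2.28
vertex 1.807 -2.213 -3.096
vertex 2.143 -4.039 -3.206
endloop
endfacet
facet normal -0.097 -0.783 0.614
outer loop
vertex 3.573 -3.807 -2.684
vertex 1.678 -3.255 -2.28
vertex 2.143 -4.039 -3.206
endloop
endfacet
facet normal -0.929 -0.151 -0.339
outer loop
vertex 2.143 -4.039 -3.206
vertex 1.807 -2.213 -3.096
vertex 2.272 -2.997 -4.023
endloop
endfacet
facet normal 0.358 -0.603 -0.713
outer loop
vertex 2.272 -2.997 -4.023
vertex 3.573 -3.807 -2.684
vertex 2.143 -4.039 -3.206
endloop
endfacet
facet normal -0.358 0.603 0.713
outer loop
vertex 1.678 -3.255 -2.28
vertex 3.237 -1.981 -2.574
vertex 1.807 -2.213 -3.096
endloop
endfacet
facet normal -0.097 -0.783 0.614
outer loop
vertex 3.108 -3.023 -1.757
vertex 1.678 -3.255 -2.28
vertex 3.573 -3.807 -2.684
endloop
endfacet
facet normal -0.358 0.603 0.713
outer loop
vertex 3.108 -3.023 -1.757
vertex 3.237 -1.981 -2.574
vertex 1.678 -3.255 -2.28
endloop
endfacet
facet normal 0.097 0.783 -0.614
outer loop
vertex 1.807 -2.213 -3.096
vertex 3.237 -1.981 -2.574
vertex 2.272 -2.997 -4.023
endloop
endfacet
facet normal 0.359 -0.603 -0.713
outer loop
vertex 3.702 -2.765 -3.5
vertex 3.573 -3.807 -2.684
vertex 2.272 -2.997 -4.023
endloop
endfacet
facet normal 0.098 0.783 -0.614
outer loop
vertex 2.272 -2.997 -4.023
vertex 3.237 -1.981 -2.574
vertex 3.702 -2.765 -3.5
endloop
endfacet
facet normal 0.929 0.150 0.339
outer loop
vertex 3.702 -2.765 -3.5
vertex 3.108 -3.023 -1.757
vertex 3.573 -3.807 -2.684
endloop
endfacet
facet normal 0.929 0.151 0.339
outer loop
vertex 3.237 -1.981 -2.574
vertex 3.108 -3.023 -1.757
vertex 3.702 -2.765 -3.5
endloop
endfacet
facet normal 0.608 0.232 -0.759
outer loop
vertex -0.564 -3.017 1.619
vertex -1.109 -2.213 1.428
vertex -0.324 -2.406 1.998
endloop
endfacet
facet normal 0.262 -0.581 0.771
outer loop
vertex -0.564 -3.017 1.619
vertex -0.324 -2.406 1.998
vertex -1.931 -2.527 2.452
endloop
endfacet
facet normal 0.608 0.232 -0.759
outer loop
vertex -0.324 -2.406 1.998
vertex -1.109 -2.213 1.428
vertex -0.544 -1.682 2.043
endloop
endfacet
facet normal 0.270 0.022 0.963
outer loop
vertex -0.324 -2.406 1.998
vertex -0.544 -1.682 2.043
vertex -1.931 -2.527 2.452
endloop
endfacet
facet normal 0.608 0.232 -0.759
outer loop
vertex -0.544 -1.682 2.043
vertex -1.109 -2.213 1.428
vertex -1.096 -1.27 1.727
endloop
endfacet
facet normal -0.080 0.537 0.840
outer loop
vertex -0.544 -1.682 2.043
vertex -1.096 -1.27 1.727
vertex -1.931 -2.527 2.452
endloop
endfacet
facet normal 0.608 0.232 -0.759
outer loop
vertex -1.096 -1.27 1.727
vertex -1.109 -2.213 1.428
vertex -1.655 -1.41 1.236
endloop
endfacet
facet normal -0.582 0.660 0.474
outer loop
vertex -1.096 -1.27 1.727
vertex -1.655 -1.41 1.236
vertex -1.931 -2.527 2.452
endloop
endfacet
facet normal 0.608 0.232 -0.759
outer loop
vertex -1.655 -1.41 1.236
vertex -1.109 -2.213 1.428
vertex -1.895 -2.021 0.857
endloop
endfacet
facet normal -0.944 0.321 0.080
outer loop
vertex -1.655 -1.41 1.236
vertex -1.895 -2.021 0.857
vertex -1.931 -2.527 2.452
endloop
endfacet
facet normal 0.608 0.232 -0.759
outer loop
vertex -1.895 -2.021 0.857
vertex -1.109 -2.213 1.428
vertex -1.675 -2.744 0.812
endloop
endfacet
facet normal -0.953 -0.283 -0.111
outer loop
vertex -1.895 -2.021 0.857
vertex -1.675 -2.744 0.812
vertex -1.931 -2.527 2.452
endloop
endfacet
facet normal 0.608 0.232 -0.759
outer loop
vertex -1.675 -2.744 0.812
vertex -1.109 -2.213 1.428
vertex -1.123 -3.157 1.128
endloop
endfacet
facet normal -0.603 -0.798 0.011
outer loop
vertex -1.675 -2.744 0.812
vertex -1.123 -3.157 1.128
vertex -1.931 -2.527 2.452
endloop
endfacet
facet normal 0.608 0.232 -0.759
outer loop
vertex -1.123 -3.157 1.128
vertex -1.109 -2.213 1.428
vertex -0.564 -3.017 1.619
endloop
endfacet
facet normal -0.100 -0.921 0.377
outer loop
vertex -1.123 -3.157 1.128
vertex -0.564 -3.017 1.619
vertex -1.931 -2.527 2.452
endloop
endfacet

endsolid


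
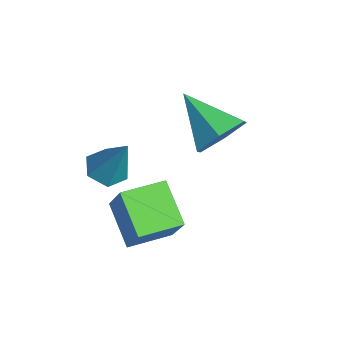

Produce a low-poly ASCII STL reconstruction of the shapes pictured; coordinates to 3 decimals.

solid 
facet normal -0.378 -0.263 -0.888
outer loop
vertex -0.963 -1.751 -2.672
vertex -1.376 -2.328 -2.325
vertex -1.692 -1.608 -2.404
endloop
endfacet
facet normal 0.188 0.982 -0.013
outer loop
vertex -0.963 -1.751 -2.672
vertex -1.692 -1.608 -2.404
vertex -0.604 -1.792 -0.515
endloop
endfacet
facet normal -0.378 -0.263 -0.888
outer loop
vertex -1.692 -1.608 -2.404
vertex -1.376 -2.328 -2.325
vertex -2.105 -2.185 -2.057
endloop
endfacet
facet normal -0.604 0.681 0.414
outer loop
vertex -1.692 -1.608 -2.404
vertex -2.105 -2.185 -2.057
vertex -0.604 -1.792 -0.515
endloop
endfacet
facet normal -0.378 -0.263 -0.888
outer loop
vertex -2.105 -2.185 -2.057
vertex -1.376 -2.328 -2.325
vertex -1.789 -2.905 -1.978
endloop
endfacet
facet normal -0.671 -0.217 0.709
outer loop
vertex -2.105 -2.185 -2.057
vertex -1.789 -2.905 -1.978
vertex -0.604 -1.792 -0.515
endloop
endfacet
facet normal -0.379 -0.262 -0.887
outer loop
vertex -1.789 -2.905 -1.978
vertex -1.376 -2.328 -2.325
vertex -1.06 -3.048 -2.247
endloop
endfacet
facet normal 0.053 -0.815 0.577
outer loop
vertex -1.789 -2.905 -1.978
vertex -1.06 -3.048 -2.247
vertex -0.604 -1.792 -0.515
endloop
endfacet
facet normal -0.379 -0.262 -0.887
outer loop
vertex -1.06 -3.048 -2.247
vertex -1.376 -2.328 -2.325
vertex -0.647 -2.471 -2.594
endloop
endfacet
facet normal 0.844 -0.514 0.150
outer loop
vertex -1.06 -3.048 -2.247
vertex -0.647 -2.471 -2.594
vertex -0.604 -1.792 -0.515
endloop
endfacet
facet normal -0.379 -0.262 -0.887
outer loop
vertex -0.647 -2.471 -2.594
vertex -1.376 -2.328 -2.325
vertex -0.963 -1.751 -2.672
endloop
endfacet
facet normal 0.912 0.385 -0.144
outer loop
vertex -0.647 -2.471 -2.594
vertex -0.963 -1.751 -2.672
vertex -0.604 -1.792 -0.515
endloop
endfacet
facet normal 0.761 0.415 -0.499
outer loop
vertex 0.919 0.761 0.815
vertex 0.246 1.064 0.041
vertex 0.435 1.714 0.869
endloop
endfacet
facet normal 0.109 -0.001 0.994
outer loop
vertex 0.919 0.761 0.815
vertex 0.435 1.714 0.869
vertex -1.306 0.216 1.059
endloop
endfacet
facet normal 0.760 0.416 -0.500
outer loop
vertex 0.435 1.714 0.869
vertex 0.246 1.064 0.041
vertex -0.239 2.016 0.095
endloop
endfacet
facet normal -0.460 0.615 0.640
outer loop
vertex 0.435 1.714 0.869
vertex -0.239 2.016 0.095
vertex -1.306 0.216 1.059
endloop
endfacet
facet normal 0.760 0.416 -0.499
outer loop
vertex -0.239 2.016 0.095
vertex 0.246 1.064 0.041
vertex -0.428 1.366 -0.734
endloop
endfacet
facet normal -0.883 0.445 -0.147
outer loop
vertex -0.239 2.016 0.095
vertex -0.428 1.366 -0.734
vertex -1.306 0.216 1.059
endloop
endfacet
facet normal 0.760 0.415 -0.500
outer loop
vertex -0.428 1.366 -0.734
vertex 0.246 1.064 0.041
vertex 0.056 0.414 -0.788
endloop
endfacet
facet normal -0.738 -0.342 -0.581
outer loop
vertex -0.428 1.366 -0.734
vertex 0.056 0.414 -0.788
vertex -1.306 0.216 1.059
endloop
endfacet
facet normal 0.760 0.415 -0.500
outer loop
vertex 0.056 0.414 -0.788
vertex 0.246 1.064 0.041
vertex 0.73 0.111 -0.014
endloop
endfacet
facet normal -0.169 -0.959 -0.228
outer loop
vertex 0.056 0.414 -0.788
vertex 0.73 0.111 -0.014
vertex -1.306 0.216 1.059
endloop
endfacet
facet normal 0.761 0.415 -0.499
outer loop
vertex 0.73 0.111 -0.014
vertex 0.246 1.064 0.041
vertex 0.919 0.761 0.815
endloop
endfacet
facet normal 0.255 -0.788 0.560
outer loop
vertex 0.73 0.111 -0.014
vertex 0.919 0.761 0.815
vertex -1.306 0.216 1.059
endloop
endfacet
facet normal -0.845 -0.125 0.520
outer loop
vertex 1.74 -2.61 -0.392
vertex 1.501 -1.099 -0.417
vertex 0.871 -2.772 -1.844
endloop
endfacet
facet normal 0.156 -0.988 0.017
outer loop
vertex 2.299 -2.561 -2.723
vertex 1.74 -2.61 -0.392
vertex 0.871 -2.772 -1.844
endloop
endfacet
facet normal -0.845 -0.125 0.520
outer loop
vertex 0.871 -2.772 -1.844
vertex 1.501 -1.099 -0.417
vertex 0.632 -1.261 -1.869
endloop
endfacet
facet normal -0.512 -0.095 -0.854
outer loop
vertex 0.632 -1.261 -1.869
vertex 2.299 -2.561 -2.723
vertex 0.871 -2.772 -1.844
endloop
endfacet
facet normal 0.512 0.095 0.854
outer loop
vertex 1.74 -2.61 -0.392
vertex 2.929 -0.888 -1.296
vertex 1.501 -1.099 -0.417
endloop
endfacet
facet normal 0.156 -0.988 0.017
outer loop
vertex 3.168 -2.399 -1.271
vertex 1.74 -2.61 -0.392
vertex 2.299 -2.561 -2.723
endloop
endfacet
facet normal 0.512 0.095 0.854
outer loop
vertex 3.168 -2.399 -1.271
vertex 2.929 -0.888 -1.296
vertex 1.74 -2.61 -0.392
endloop
endfacet
facet normal -0.156 0.988 -0.017
outer loop
vertex 1.501 -1.099 -0.417
vertex 2.929 -0.888 -1.296
vertex 0.632 -1.261 -1.869
endloop
endfacet
facet normal -0.512 -0.095 -0.854
outer loop
vertex 2.06 -1.05 -2.748
vertex 2.299 -2.561 -2.723
vertex 0.632 -1.261 -1.869
endloop
endfacet
facet normal -0.156 0.988 -0.017
outer loop
vertex 0.632 -1.261 -1.869
vertex 2.929 -0.888 -1.296
vertex 2.06 -1.05 -2.748
endloop
endfacet
facet normal 0.845 0.125 -0.520
outer loop
vertex 2.06 -1.05 -2.748
vertex 3.168 -2.399 -1.271
vertex 2.299 -2.561 -2.723
endloop
endfacet
facet normal 0.845 0.125 -0.520
outer loop
vertex 2.929 -0.888 -1.296
vertex 3.168 -2.399 -1.271
vertex 2.06 -1.05 -2.748
endloop
endfacet

endsolid


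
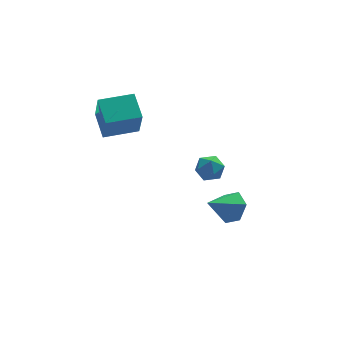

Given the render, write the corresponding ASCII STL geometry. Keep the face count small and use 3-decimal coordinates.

solid 
facet normal 0.062 0.896 0.439
outer loop
vertex 1.087 -0.897 2.207
vertex 0.665 -1.183 2.85
vertex 1.484 -1.235 2.84
endloop
endfacet
facet normal 0.628 0.778 0.021
outer loop
vertex 1.087 -0.897 2.207
vertex 1.484 -1.235 2.84
vertex 1.718 -1.403 2.073
endloop
endfacet
facet normal 0.393 0.659 -0.641
outer loop
vertex 1.087 -0.897 2.207
vertex 1.718 -1.403 2.073
vertex 1.044 -1.454 1.608
endloop
endfacet
facet normal -0.320 0.705 -0.633
outer loop
vertex 1.087 -0.897 2.207
vertex 1.044 -1.454 1.608
vertex 0.394 -1.318 2.088
endloop
endfacet
facet normal -0.523 0.851 0.035
outer loop
vertex 1.087 -0.897 2.207
vertex 0.394 -1.318 2.088
vertex 0.665 -1.183 2.85
endloop
endfacet
facet normal 0.951 0.183 0.250
outer loop
vertex 1.718 -1.403 2.073
vertex 1.484 -1.235 2.84
vertex 1.686 -2.002 2.632
endloop
endfacet
facet normal 0.035 0.374 0.927
outer loop
vertex 1.484 -1.235 2.84
vertex 0.665 -1.183 2.85
vertex 1.036 -1.866 3.112
endloop
endfacet
facet normal -0.914 0.302 0.271
outer loop
vertex 0.665 -1.183 2.85
vertex 0.394 -1.318 2.088
vertex 0.362 -1.917 2.647
endloop
endfacet
facet normal -0.584 0.066 -0.809
outer loop
vertex 0.394 -1.318 2.088
vertex 1.044 -1.454 1.608
vertex 0.596 -2.085 1.88
endloop
endfacet
facet normal 0.568 -0.007 -0.823
outer loop
vertex 1.044 -1.454 1.608
vertex 1.718 -1.403 2.073
vertex 1.415 -2.137 1.87
endloop
endfacet
facet normal 0.320 -0.705 0.633
outer loop
vertex 0.993 -2.423 2.513
vertex 1.686 -2.002 2.632
vertex 1.036 -1.866 3.112
endloop
endfacet
facet normal -0.393 -0.659 0.641
outer loop
vertex 0.993 -2.423 2.513
vertex 1.036 -1.866 3.112
vertex 0.362 -1.917 2.647
endloop
endfacet
facet normal -0.628 -0.778 -0.021
outer loop
vertex 0.993 -2.423 2.513
vertex 0.362 -1.917 2.647
vertex 0.596 -2.085 1.88
endloop
endfacet
facet normal -0.062 -0.896 -0.439
outer loop
vertex 0.993 -2.423 2.513
vertex 0.596 -2.085 1.88
vertex 1.415 -2.137 1.87
endloop
endfacet
facet normal 0.523 -0.851 -0.035
outer loop
vertex 0.993 -2.423 2.513
vertex 1.415 -2.137 1.87
vertex 1.686 -2.002 2.632
endloop
endfacet
facet normal 0.584 -0.066 0.809
outer loop
vertex 1.036 -1.866 3.112
vertex 1.686 -2.002 2.632
vertex 1.484 -1.235 2.84
endloop
endfacet
facet normal -0.568 0.007 0.823
outer loop
vertex 0.362 -1.917 2.647
vertex 1.036 -1.866 3.112
vertex 0.665 -1.183 2.85
endloop
endfacet
facet normal -0.951 -0.183 -0.250
outer loop
vertex 0.596 -2.085 1.88
vertex 0.362 -1.917 2.647
vertex 0.394 -1.318 2.088
endloop
endfacet
facet normal -0.035 -0.374 -0.927
outer loop
vertex 1.415 -2.137 1.87
vertex 0.596 -2.085 1.88
vertex 1.044 -1.454 1.608
endloop
endfacet
facet normal 0.914 -0.302 -0.271
outer loop
vertex 1.686 -2.002 2.632
vertex 1.415 -2.137 1.87
vertex 1.718 -1.403 2.073
endloop
endfacet
facet normal -1.000 0.009 -0.027
outer loop
vertex -3.26 1.818 4.097
vertex -3.266 3.261 4.787
vertex -3.204 2.676 2.302
endloop
endfacet
facet normal 0.004 -0.902 -0.431
outer loop
vertex -1.314 2.659 2.353
vertex -3.26 1.818 4.097
vertex -3.204 2.676 2.302
endloop
endfacet
facet normal -1.000 0.010 -0.027
outer loop
vertex -3.204 2.676 2.302
vertex -3.266 3.261 4.787
vertex -3.209 4.119 2.992
endloop
endfacet
facet normal 0.028 0.431 -0.902
outer loop
vertex -3.209 4.119 2.992
vertex -1.314 2.659 2.353
vertex -3.204 2.676 2.302
endloop
endfacet
facet normal -0.028 -0.431 0.902
outer loop
vertex -3.26 1.818 4.097
vertex -1.376 3.244 4.838
vertex -3.266 3.261 4.787
endloop
endfacet
facet normal 0.004 -0.902 -0.431
outer loop
vertex -1.371 1.801 4.148
vertex -3.26 1.818 4.097
vertex -1.314 2.659 2.353
endloop
endfacet
facet normal -0.028 -0.431 0.902
outer loop
vertex -1.371 1.801 4.148
vertex -1.376 3.244 4.838
vertex -3.26 1.818 4.097
endloop
endfacet
facet normal -0.004 0.902 0.431
outer loop
vertex -3.266 3.261 4.787
vertex -1.376 3.244 4.838
vertex -3.209 4.119 2.992
endloop
endfacet
facet normal 0.028 0.431 -0.902
outer loop
vertex -1.32 4.102 3.043
vertex -1.314 2.659 2.353
vertex -3.209 4.119 2.992
endloop
endfacet
facet normal -0.004 0.902 0.431
outer loop
vertex -3.209 4.119 2.992
vertex -1.376 3.244 4.838
vertex -1.32 4.102 3.043
endloop
endfacet
facet normal 1.000 -0.009 0.027
outer loop
vertex -1.32 4.102 3.043
vertex -1.371 1.801 4.148
vertex -1.314 2.659 2.353
endloop
endfacet
facet normal 1.000 -0.009 0.027
outer loop
vertex -1.376 3.244 4.838
vertex -1.371 1.801 4.148
vertex -1.32 4.102 3.043
endloop
endfacet
facet normal 0.797 0.182 -0.576
outer loop
vertex 3.431 -0.44 -2.206
vertex 2.865 0.146 -2.804
vertex 3.346 0.548 -2.011
endloop
endfacet
facet normal 0.194 -0.174 0.966
outer loop
vertex 3.431 -0.44 -2.206
vertex 3.346 0.548 -2.011
vertex 1.415 -0.186 -1.756
endloop
endfacet
facet normal 0.797 0.183 -0.576
outer loop
vertex 3.346 0.548 -2.011
vertex 2.865 0.146 -2.804
vertex 2.78 1.134 -2.608
endloop
endfacet
facet normal -0.142 0.636 0.759
outer loop
vertex 3.346 0.548 -2.011
vertex 2.78 1.134 -2.608
vertex 1.415 -0.186 -1.756
endloop
endfacet
facet normal 0.797 0.183 -0.575
outer loop
vertex 2.78 1.134 -2.608
vertex 2.865 0.146 -2.804
vertex 2.3 0.732 -3.401
endloop
endfacet
facet normal -0.681 0.731 0.042
outer loop
vertex 2.78 1.134 -2.608
vertex 2.3 0.732 -3.401
vertex 1.415 -0.186 -1.756
endloop
endfacet
facet normal 0.797 0.182 -0.575
outer loop
vertex 2.3 0.732 -3.401
vertex 2.865 0.146 -2.804
vertex 2.385 -0.255 -3.596
endloop
endfacet
facet normal -0.884 0.016 -0.467
outer loop
vertex 2.3 0.732 -3.401
vertex 2.385 -0.255 -3.596
vertex 1.415 -0.186 -1.756
endloop
endfacet
facet normal 0.797 0.183 -0.576
outer loop
vertex 2.385 -0.255 -3.596
vertex 2.865 0.146 -2.804
vertex 2.951 -0.841 -2.999
endloop
endfacet
facet normal -0.549 -0.795 -0.260
outer loop
vertex 2.385 -0.255 -3.596
vertex 2.951 -0.841 -2.999
vertex 1.415 -0.186 -1.756
endloop
endfacet
facet normal 0.797 0.183 -0.575
outer loop
vertex 2.951 -0.841 -2.999
vertex 2.865 0.146 -2.804
vertex 3.431 -0.44 -2.206
endloop
endfacet
facet normal -0.010 -0.890 0.456
outer loop
vertex 2.951 -0.841 -2.999
vertex 3.431 -0.44 -2.206
vertex 1.415 -0.186 -1.756
endloop
endfacet

endsolid


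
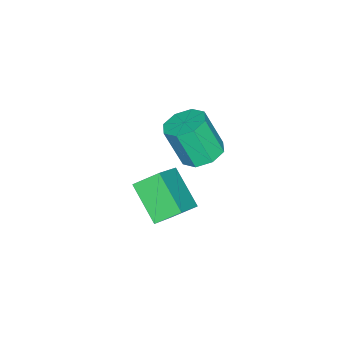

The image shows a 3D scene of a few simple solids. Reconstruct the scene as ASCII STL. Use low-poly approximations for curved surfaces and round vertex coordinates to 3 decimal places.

solid 
facet normal -0.060 0.405 -0.912
outer loop
vertex 0.4 -1.035 -3.728
vertex -0.57 -1.176 -3.727
vertex 0.026 -0.451 -3.444
endloop
endfacet
facet normal 0.865 0.478 0.156
outer loop
vertex 0.4 -1.035 -3.728
vertex 0.026 -0.451 -3.444
vertex 0.519 -1.843 -1.914
endloop
endfacet
facet normal 0.865 0.478 0.156
outer loop
vertex 0.519 -1.843 -1.914
vertex 0.026 -0.451 -3.444
vertex 0.145 -1.259 -1.629
endloop
endfacet
facet normal 0.060 -0.406 0.912
outer loop
vertex 0.519 -1.843 -1.914
vertex 0.145 -1.259 -1.629
vertex -0.45 -1.984 -1.913
endloop
endfacet
facet normal -0.060 0.406 -0.912
outer loop
vertex 0.026 -0.451 -3.444
vertex -0.57 -1.176 -3.727
vertex -0.697 -0.291 -3.325
endloop
endfacet
facet normal 0.259 0.889 0.379
outer loop
vertex 0.026 -0.451 -3.444
vertex -0.697 -0.291 -3.325
vertex 0.145 -1.259 -1.629
endloop
endfacet
facet normal 0.258 0.889 0.379
outer loop
vertex 0.145 -1.259 -1.629
vertex -0.697 -0.291 -3.325
vertex -0.578 -1.1 -1.51
endloop
endfacet
facet normal 0.061 -0.407 0.912
outer loop
vertex 0.145 -1.259 -1.629
vertex -0.578 -1.1 -1.51
vertex -0.45 -1.984 -1.913
endloop
endfacet
facet normal -0.060 0.406 -0.912
outer loop
vertex -0.697 -0.291 -3.325
vertex -0.57 -1.176 -3.727
vertex -1.346 -0.65 -3.442
endloop
endfacet
facet normal -0.499 0.779 0.380
outer loop
vertex -0.697 -0.291 -3.325
vertex -1.346 -0.65 -3.442
vertex -0.578 -1.1 -1.51
endloop
endfacet
facet normal -0.499 0.779 0.380
outer loop
vertex -0.578 -1.1 -1.51
vertex -1.346 -0.65 -3.442
vertex -1.227 -1.458 -1.628
endloop
endfacet
facet normal 0.059 -0.407 0.912
outer loop
vertex -0.578 -1.1 -1.51
vertex -1.227 -1.458 -1.628
vertex -0.45 -1.984 -1.913
endloop
endfacet
facet normal -0.060 0.406 -0.912
outer loop
vertex -1.346 -0.65 -3.442
vertex -0.57 -1.176 -3.727
vertex -1.539 -1.317 -3.726
endloop
endfacet
facet normal -0.964 0.212 0.158
outer loop
vertex -1.346 -0.65 -3.442
vertex -1.539 -1.317 -3.726
vertex -1.227 -1.458 -1.628
endloop
endfacet
facet normal -0.964 0.212 0.158
outer loop
vertex -1.227 -1.458 -1.628
vertex -1.539 -1.317 -3.726
vertex -1.42 -2.125 -1.912
endloop
endfacet
facet normal 0.060 -0.406 0.912
outer loop
vertex -1.227 -1.458 -1.628
vertex -1.42 -2.125 -1.912
vertex -0.45 -1.984 -1.913
endloop
endfacet
facet normal -0.060 0.406 -0.912
outer loop
vertex -1.539 -1.317 -3.726
vertex -0.57 -1.176 -3.727
vertex -1.165 -1.901 -4.011
endloop
endfacet
facet normal -0.865 -0.478 -0.156
outer loop
vertex -1.539 -1.317 -3.726
vertex -1.165 -1.901 -4.011
vertex -1.42 -2.125 -1.912
endloop
endfacet
facet normal -0.865 -0.478 -0.156
outer loop
vertex -1.42 -2.125 -1.912
vertex -1.165 -1.901 -4.011
vertex -1.046 -2.709 -2.196
endloop
endfacet
facet normal 0.060 -0.405 0.912
outer loop
vertex -1.42 -2.125 -1.912
vertex -1.046 -2.709 -2.196
vertex -0.45 -1.984 -1.913
endloop
endfacet
facet normal -0.061 0.407 -0.912
outer loop
vertex -1.165 -1.901 -4.011
vertex -0.57 -1.176 -3.727
vertex -0.442 -2.06 -4.13
endloop
endfacet
facet normal -0.258 -0.889 -0.379
outer loop
vertex -1.165 -1.901 -4.011
vertex -0.442 -2.06 -4.13
vertex -1.046 -2.709 -2.196
endloop
endfacet
facet normal -0.259 -0.888 -0.379
outer loop
vertex -1.046 -2.709 -2.196
vertex -0.442 -2.06 -4.13
vertex -0.323 -2.869 -2.315
endloop
endfacet
facet normal 0.060 -0.406 0.912
outer loop
vertex -1.046 -2.709 -2.196
vertex -0.323 -2.869 -2.315
vertex -0.45 -1.984 -1.913
endloop
endfacet
facet normal -0.059 0.407 -0.912
outer loop
vertex -0.442 -2.06 -4.13
vertex -0.57 -1.176 -3.727
vertex 0.207 -1.702 -4.012
endloop
endfacet
facet normal 0.499 -0.779 -0.380
outer loop
vertex -0.442 -2.06 -4.13
vertex 0.207 -1.702 -4.012
vertex -0.323 -2.869 -2.315
endloop
endfacet
facet normal 0.499 -0.779 -0.380
outer loop
vertex -0.323 -2.869 -2.315
vertex 0.207 -1.702 -4.012
vertex 0.326 -2.51 -2.198
endloop
endfacet
facet normal 0.060 -0.406 0.912
outer loop
vertex -0.323 -2.869 -2.315
vertex 0.326 -2.51 -2.198
vertex -0.45 -1.984 -1.913
endloop
endfacet
facet normal -0.060 0.406 -0.912
outer loop
vertex 0.207 -1.702 -4.012
vertex -0.57 -1.176 -3.727
vertex 0.4 -1.035 -3.728
endloop
endfacet
facet normal 0.964 -0.212 -0.158
outer loop
vertex 0.207 -1.702 -4.012
vertex 0.4 -1.035 -3.728
vertex 0.326 -2.51 -2.198
endloop
endfacet
facet normal 0.964 -0.212 -0.158
outer loop
vertex 0.326 -2.51 -2.198
vertex 0.4 -1.035 -3.728
vertex 0.519 -1.843 -1.914
endloop
endfacet
facet normal 0.060 -0.406 0.912
outer loop
vertex 0.326 -2.51 -2.198
vertex 0.519 -1.843 -1.914
vertex -0.45 -1.984 -1.913
endloop
endfacet
facet normal -0.419 0.721 0.552
outer loop
vertex 3.786 -0.913 -0.9
vertex 4.572 0.438 -2.066
vertex 2.289 -0.964 -1.969
endloop
endfacet
facet normal -0.403 -0.692 0.598
outer loop
vertex 2.808 -1.858 -2.654
vertex 3.786 -0.913 -0.9
vertex 2.289 -0.964 -1.969
endloop
endfacet
facet normal -0.419 0.721 0.552
outer loop
vertex 2.289 -0.964 -1.969
vertex 4.572 0.438 -2.066
vertex 3.075 0.386 -3.135
endloop
endfacet
facet normal -0.814 -0.028 -0.581
outer loop
vertex 3.075 0.386 -3.135
vertex 2.808 -1.858 -2.654
vertex 2.289 -0.964 -1.969
endloop
endfacet
facet normal 0.814 0.028 0.581
outer loop
vertex 3.786 -0.913 -0.9
vertex 5.091 -0.456 -2.751
vertex 4.572 0.438 -2.066
endloop
endfacet
facet normal -0.403 -0.693 0.598
outer loop
vertex 4.305 -1.806 -1.585
vertex 3.786 -0.913 -0.9
vertex 2.808 -1.858 -2.654
endloop
endfacet
facet normal 0.814 0.028 0.581
outer loop
vertex 4.305 -1.806 -1.585
vertex 5.091 -0.456 -2.751
vertex 3.786 -0.913 -0.9
endloop
endfacet
facet normal 0.403 0.692 -0.598
outer loop
vertex 4.572 0.438 -2.066
vertex 5.091 -0.456 -2.751
vertex 3.075 0.386 -3.135
endloop
endfacet
facet normal -0.814 -0.028 -0.581
outer loop
vertex 3.594 -0.507 -3.82
vertex 2.808 -1.858 -2.654
vertex 3.075 0.386 -3.135
endloop
endfacet
facet normal 0.403 0.693 -0.598
outer loop
vertex 3.075 0.386 -3.135
vertex 5.091 -0.456 -2.751
vertex 3.594 -0.507 -3.82
endloop
endfacet
facet normal 0.419 -0.721 -0.552
outer loop
vertex 3.594 -0.507 -3.82
vertex 4.305 -1.806 -1.585
vertex 2.808 -1.858 -2.654
endloop
endfacet
facet normal 0.419 -0.721 -0.552
outer loop
vertex 5.091 -0.456 -2.751
vertex 4.305 -1.806 -1.585
vertex 3.594 -0.507 -3.82
endloop
endfacet

endsolid


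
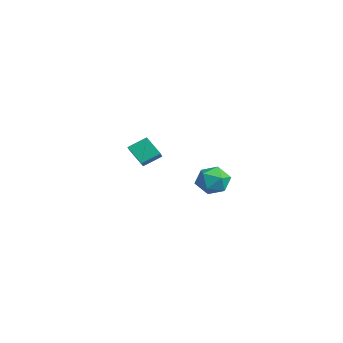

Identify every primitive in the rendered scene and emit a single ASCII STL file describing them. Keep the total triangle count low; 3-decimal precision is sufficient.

solid 
facet normal -0.792 0.476 -0.382
outer loop
vertex 1.078 -2.476 -0.357
vertex 0.641 -3.072 -0.193
vertex 0.73 -2.516 0.314
endloop
endfacet
facet normal -0.322 0.940 -0.111
outer loop
vertex 1.078 -2.476 -0.357
vertex 0.73 -2.516 0.314
vertex 1.447 -2.275 0.273
endloop
endfacet
facet normal 0.300 0.844 -0.445
outer loop
vertex 1.078 -2.476 -0.357
vertex 1.447 -2.275 0.273
vertex 1.8 -2.681 -0.259
endloop
endfacet
facet normal 0.216 0.321 -0.922
outer loop
vertex 1.078 -2.476 -0.357
vertex 1.8 -2.681 -0.259
vertex 1.303 -3.174 -0.547
endloop
endfacet
facet normal -0.458 0.093 -0.884
outer loop
vertex 1.078 -2.476 -0.357
vertex 1.303 -3.174 -0.547
vertex 0.641 -3.072 -0.193
endloop
endfacet
facet normal -0.230 0.783 0.578
outer loop
vertex 1.447 -2.275 0.273
vertex 0.73 -2.516 0.314
vertex 1.237 -2.746 0.827
endloop
endfacet
facet normal -0.990 0.030 0.141
outer loop
vertex 0.73 -2.516 0.314
vertex 0.641 -3.072 -0.193
vertex 0.74 -3.239 0.539
endloop
endfacet
facet normal -0.450 -0.589 -0.671
outer loop
vertex 0.641 -3.072 -0.193
vertex 1.303 -3.174 -0.547
vertex 1.093 -3.645 0.007
endloop
endfacet
facet normal 0.643 -0.219 -0.734
outer loop
vertex 1.303 -3.174 -0.547
vertex 1.8 -2.681 -0.259
vertex 1.81 -3.404 -0.034
endloop
endfacet
facet normal 0.778 0.627 0.038
outer loop
vertex 1.8 -2.681 -0.259
vertex 1.447 -2.275 0.273
vertex 1.899 -2.848 0.473
endloop
endfacet
facet normal -0.216 -0.321 0.922
outer loop
vertex 1.462 -3.444 0.637
vertex 1.237 -2.746 0.827
vertex 0.74 -3.239 0.539
endloop
endfacet
facet normal -0.300 -0.844 0.445
outer loop
vertex 1.462 -3.444 0.637
vertex 0.74 -3.239 0.539
vertex 1.093 -3.645 0.007
endloop
endfacet
facet normal 0.322 -0.940 0.111
outer loop
vertex 1.462 -3.444 0.637
vertex 1.093 -3.645 0.007
vertex 1.81 -3.404 -0.034
endloop
endfacet
facet normal 0.792 -0.476 0.382
outer loop
vertex 1.462 -3.444 0.637
vertex 1.81 -3.404 -0.034
vertex 1.899 -2.848 0.473
endloop
endfacet
facet normal 0.458 -0.093 0.884
outer loop
vertex 1.462 -3.444 0.637
vertex 1.899 -2.848 0.473
vertex 1.237 -2.746 0.827
endloop
endfacet
facet normal -0.643 0.219 0.734
outer loop
vertex 0.74 -3.239 0.539
vertex 1.237 -2.746 0.827
vertex 0.73 -2.516 0.314
endloop
endfacet
facet normal -0.778 -0.627 -0.038
outer loop
vertex 1.093 -3.645 0.007
vertex 0.74 -3.239 0.539
vertex 0.641 -3.072 -0.193
endloop
endfacet
facet normal 0.230 -0.783 -0.578
outer loop
vertex 1.81 -3.404 -0.034
vertex 1.093 -3.645 0.007
vertex 1.303 -3.174 -0.547
endloop
endfacet
facet normal 0.990 -0.030 -0.141
outer loop
vertex 1.899 -2.848 0.473
vertex 1.81 -3.404 -0.034
vertex 1.8 -2.681 -0.259
endloop
endfacet
facet normal 0.450 0.589 0.671
outer loop
vertex 1.237 -2.746 0.827
vertex 1.899 -2.848 0.473
vertex 1.447 -2.275 0.273
endloop
endfacet
facet normal -0.591 -0.371 0.716
outer loop
vertex -3.845 -3.872 0.802
vertex -4.697 -3.502 0.29
vertex -3.912 -4.681 0.327
endloop
endfacet
facet normal 0.803 -0.350 0.482
outer loop
vertex -3.303 -4.298 -0.41
vertex -3.845 -3.872 0.802
vertex -3.912 -4.681 0.327
endloop
endfacet
facet normal -0.591 -0.371 0.716
outer loop
vertex -3.912 -4.681 0.327
vertex -4.697 -3.502 0.29
vertex -4.763 -4.311 -0.184
endloop
endfacet
facet normal -0.071 -0.860 -0.505
outer loop
vertex -4.763 -4.311 -0.184
vertex -3.303 -4.298 -0.41
vertex -3.912 -4.681 0.327
endloop
endfacet
facet normal 0.070 0.860 0.505
outer loop
vertex -3.845 -3.872 0.802
vertex -4.088 -3.119 -0.447
vertex -4.697 -3.502 0.29
endloop
endfacet
facet normal 0.804 -0.348 0.482
outer loop
vertex -3.237 -3.489 0.064
vertex -3.845 -3.872 0.802
vertex -3.303 -4.298 -0.41
endloop
endfacet
facet normal 0.071 0.860 0.505
outer loop
vertex -3.237 -3.489 0.064
vertex -4.088 -3.119 -0.447
vertex -3.845 -3.872 0.802
endloop
endfacet
facet normal -0.803 0.348 -0.483
outer loop
vertex -4.697 -3.502 0.29
vertex -4.088 -3.119 -0.447
vertex -4.763 -4.311 -0.184
endloop
endfacet
facet normal -0.070 -0.860 -0.505
outer loop
vertex -4.155 -3.928 -0.922
vertex -3.303 -4.298 -0.41
vertex -4.763 -4.311 -0.184
endloop
endfacet
facet normal -0.804 0.349 -0.481
outer loop
vertex -4.763 -4.311 -0.184
vertex -4.088 -3.119 -0.447
vertex -4.155 -3.928 -0.922
endloop
endfacet
facet normal 0.591 0.371 -0.716
outer loop
vertex -4.155 -3.928 -0.922
vertex -3.237 -3.489 0.064
vertex -3.303 -4.298 -0.41
endloop
endfacet
facet normal 0.591 0.371 -0.716
outer loop
vertex -4.088 -3.119 -0.447
vertex -3.237 -3.489 0.064
vertex -4.155 -3.928 -0.922
endloop
endfacet

endsolid
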